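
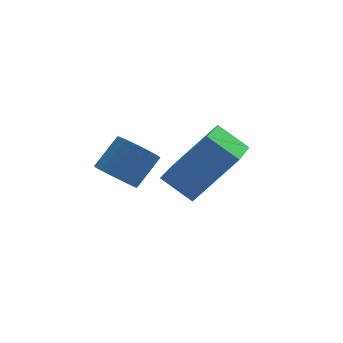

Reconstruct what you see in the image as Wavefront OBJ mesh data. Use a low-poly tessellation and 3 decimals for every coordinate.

v 0.361 2.545 0.062
v 1.638 2.415 1.53
v 1.268 4.133 -0.586
v 2.545 4.003 0.881
v 1.055 1.877 -0.601
v 2.332 1.747 0.866
v 1.962 3.465 -1.25
v 3.239 3.335 0.218
v -0.823 2.778 0.212
v -0.315 2.664 -0.226
v 0.471 3.027 0.591
v -0.037 3.142 1.028
v -0.389 2.952 -0.283
v 0.397 3.315 0.534
v -0.549 3.205 -0.241
v 0.237 3.568 0.575
v -0.763 3.374 -0.111
v 0.022 3.737 0.706
v -0.989 3.425 0.084
v -0.204 3.788 0.901
v -1.182 3.348 0.304
v -0.397 3.711 1.121
v -1.304 3.158 0.506
v -0.518 3.521 1.322
v -1.331 2.893 0.649
v -0.545 3.256 1.466
v -1.257 2.605 0.706
v -0.471 2.968 1.523
v -1.097 2.352 0.665
v -0.311 2.715 1.481
v -0.882 2.183 0.534
v -0.097 2.546 1.351
v -0.656 2.132 0.339
v 0.129 2.495 1.156
v -0.463 2.209 0.119
v 0.322 2.572 0.936
v -0.342 2.399 -0.082
v 0.444 2.762 0.734
f 2 4 1
f 5 2 1
f 1 4 3
f 3 5 1
f 2 8 4
f 6 2 5
f 6 8 2
f 4 8 3
f 7 5 3
f 3 8 7
f 7 6 5
f 8 6 7
f 10 9 13
f 10 13 11
f 11 13 14
f 11 14 12
f 13 9 15
f 13 15 14
f 14 15 16
f 14 16 12
f 15 9 17
f 15 17 16
f 16 17 18
f 16 18 12
f 17 9 19
f 17 19 18
f 18 19 20
f 18 20 12
f 19 9 21
f 19 21 20
f 20 21 22
f 20 22 12
f 21 9 23
f 21 23 22
f 22 23 24
f 22 24 12
f 23 9 25
f 23 25 24
f 24 25 26
f 24 26 12
f 25 9 27
f 25 27 26
f 26 27 28
f 26 28 12
f 27 9 29
f 27 29 28
f 28 29 30
f 28 30 12
f 29 9 31
f 29 31 30
f 30 31 32
f 30 32 12
f 31 9 33
f 31 33 32
f 32 33 34
f 32 34 12
f 33 9 35
f 33 35 34
f 34 35 36
f 34 36 12
f 35 9 37
f 35 37 36
f 36 37 38
f 36 38 12
f 37 9 10
f 37 10 38
f 38 10 11
f 38 11 12



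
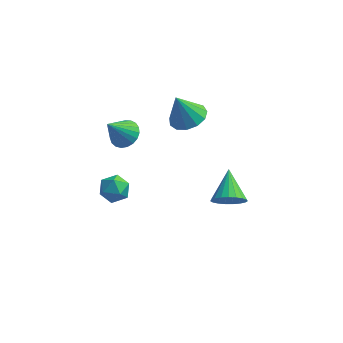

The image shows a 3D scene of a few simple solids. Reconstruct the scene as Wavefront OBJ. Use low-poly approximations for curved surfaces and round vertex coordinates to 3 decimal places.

v 2.916 -0.133 -4.072
v 3.585 0.203 -4.407
v 2.604 1.273 -3.288
v 3.345 0.278 -4.638
v 3.031 0.282 -4.77
v 2.697 0.214 -4.782
v 2.401 0.087 -4.671
v 2.194 -0.079 -4.457
v 2.112 -0.254 -4.176
v 2.169 -0.408 -3.877
v 2.355 -0.514 -3.612
v 2.638 -0.555 -3.427
v 2.969 -0.523 -3.353
v 3.292 -0.423 -3.403
v 3.549 -0.273 -3.57
v 3.697 -0.099 -3.823
v 3.709 0.069 -4.119
v 0.92 0.513 1.034
v 1.703 0.759 1.35
v 0.4 0.407 2.406
v 1.442 1.175 1.283
v 1.015 1.381 1.137
v 0.558 1.311 0.959
v 0.216 0.988 0.804
v 0.097 0.513 0.723
v 0.239 0.039 0.74
v 0.598 -0.286 0.851
v 1.058 -0.356 1.02
v 1.475 -0.151 1.194
v 1.715 0.265 1.317
v -1.596 -0.65 0.38
v -0.955 -0.965 0.528
v -2.184 -1.27 1.6
v -0.93 -0.7 0.675
v -1.021 -0.427 0.77
v -1.211 -0.192 0.798
v -1.468 -0.036 0.754
v -1.747 0.014 0.645
v -1.999 -0.051 0.49
v -2.183 -0.22 0.316
v -2.264 -0.463 0.153
v -2.23 -0.738 0.029
v -2.087 -0.998 -0.034
v -1.858 -1.197 -0.025
v -1.585 -1.302 0.053
v -1.313 -1.295 0.188
v -1.09 -1.175 0.356
v -1.592 -2.012 -1.165
v -1.214 -2.071 -1.806
v -1.926 -3.169 -1.254
v -1.548 -3.228 -1.895
v -1.18 -3.144 -1.251
v -0.973 -2.428 -1.196
v -2.167 -2.812 -1.864
v -1.96 -2.096 -1.809
v -1.569 -2.566 -2.238
v -0.959 -2.771 -1.86
v -2.181 -2.469 -1.2
v -1.571 -2.674 -0.822
f 2 1 4
f 2 4 3
f 4 1 5
f 4 5 3
f 5 1 6
f 5 6 3
f 6 1 7
f 6 7 3
f 7 1 8
f 7 8 3
f 8 1 9
f 8 9 3
f 9 1 10
f 9 10 3
f 10 1 11
f 10 11 3
f 11 1 12
f 11 12 3
f 12 1 13
f 12 13 3
f 13 1 14
f 13 14 3
f 14 1 15
f 14 15 3
f 15 1 16
f 15 16 3
f 16 1 17
f 16 17 3
f 17 1 2
f 17 2 3
f 19 18 21
f 19 21 20
f 21 18 22
f 21 22 20
f 22 18 23
f 22 23 20
f 23 18 24
f 23 24 20
f 24 18 25
f 24 25 20
f 25 18 26
f 25 26 20
f 26 18 27
f 26 27 20
f 27 18 28
f 27 28 20
f 28 18 29
f 28 29 20
f 29 18 30
f 29 30 20
f 30 18 19
f 30 19 20
f 32 31 34
f 32 34 33
f 34 31 35
f 34 35 33
f 35 31 36
f 35 36 33
f 36 31 37
f 36 37 33
f 37 31 38
f 37 38 33
f 38 31 39
f 38 39 33
f 39 31 40
f 39 40 33
f 40 31 41
f 40 41 33
f 41 31 42
f 41 42 33
f 42 31 43
f 42 43 33
f 43 31 44
f 43 44 33
f 44 31 45
f 44 45 33
f 45 31 46
f 45 46 33
f 46 31 47
f 46 47 33
f 47 31 32
f 47 32 33
f 48 59 53
f 48 53 49
f 48 49 55
f 48 55 58
f 48 58 59
f 49 53 57
f 53 59 52
f 59 58 50
f 58 55 54
f 55 49 56
f 51 57 52
f 51 52 50
f 51 50 54
f 51 54 56
f 51 56 57
f 52 57 53
f 50 52 59
f 54 50 58
f 56 54 55
f 57 56 49



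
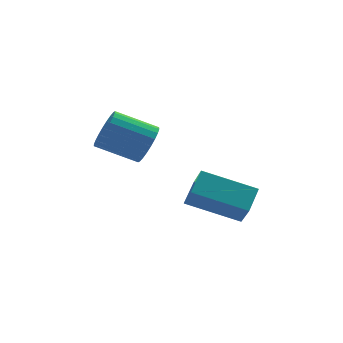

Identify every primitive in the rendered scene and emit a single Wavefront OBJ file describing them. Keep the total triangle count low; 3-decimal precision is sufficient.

v -2.203 0.852 2.073
v -1.826 1.044 2.668
v -3.06 1.5 3.302
v -3.437 1.308 2.707
v -1.816 1.284 2.516
v -3.049 1.74 3.15
v -1.864 1.459 2.296
v -3.098 1.915 2.93
v -1.964 1.541 2.042
v -3.198 1.997 2.676
v -2.101 1.518 1.793
v -3.334 1.974 2.427
v -2.253 1.394 1.587
v -3.486 1.85 2.221
v -2.397 1.188 1.454
v -3.631 1.643 2.088
v -2.512 0.93 1.416
v -3.746 1.386 2.05
v -2.58 0.66 1.478
v -3.814 1.116 2.112
v -2.591 0.42 1.63
v -3.824 0.876 2.264
v -2.542 0.245 1.85
v -3.776 0.701 2.484
v -2.442 0.163 2.104
v -3.676 0.619 2.738
v -2.306 0.186 2.353
v -3.539 0.642 2.987
v -2.154 0.31 2.559
v -3.387 0.766 3.193
v -2.009 0.517 2.692
v -3.243 0.972 3.326
v -1.894 0.774 2.73
v -3.128 1.23 3.364
v -0.946 1.403 -0.916
v -0.905 0.782 -0.12
v -0.413 2.102 -0.398
v -0.372 1.481 0.398
v 0.672 0.659 -1.578
v 0.713 0.038 -0.782
v 1.205 1.358 -1.06
v 1.246 0.737 -0.264
f 2 1 5
f 2 5 3
f 3 5 6
f 3 6 4
f 5 1 7
f 5 7 6
f 6 7 8
f 6 8 4
f 7 1 9
f 7 9 8
f 8 9 10
f 8 10 4
f 9 1 11
f 9 11 10
f 10 11 12
f 10 12 4
f 11 1 13
f 11 13 12
f 12 13 14
f 12 14 4
f 13 1 15
f 13 15 14
f 14 15 16
f 14 16 4
f 15 1 17
f 15 17 16
f 16 17 18
f 16 18 4
f 17 1 19
f 17 19 18
f 18 19 20
f 18 20 4
f 19 1 21
f 19 21 20
f 20 21 22
f 20 22 4
f 21 1 23
f 21 23 22
f 22 23 24
f 22 24 4
f 23 1 25
f 23 25 24
f 24 25 26
f 24 26 4
f 25 1 27
f 25 27 26
f 26 27 28
f 26 28 4
f 27 1 29
f 27 29 28
f 28 29 30
f 28 30 4
f 29 1 31
f 29 31 30
f 30 31 32
f 30 32 4
f 31 1 33
f 31 33 32
f 32 33 34
f 32 34 4
f 33 1 2
f 33 2 34
f 34 2 3
f 34 3 4
f 36 38 35
f 39 36 35
f 35 38 37
f 37 39 35
f 36 42 38
f 40 36 39
f 40 42 36
f 38 42 37
f 41 39 37
f 37 42 41
f 41 40 39
f 42 40 41



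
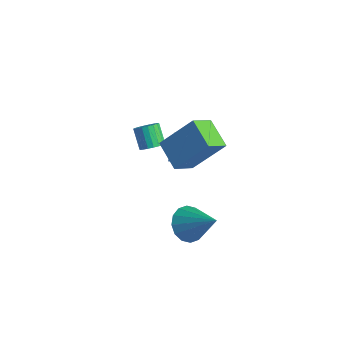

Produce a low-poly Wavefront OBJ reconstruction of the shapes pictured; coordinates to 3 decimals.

v -0.573 1.242 -0.213
v -0.143 1.185 0.201
v -1.427 1.658 0.733
v -0.114 1.455 0.108
v -0.19 1.676 -0.058
v -0.354 1.798 -0.26
v -0.568 1.793 -0.451
v -0.784 1.661 -0.587
v -0.951 1.433 -0.638
v -1.032 1.162 -0.591
v -1.008 0.908 -0.458
v -0.884 0.732 -0.269
v -0.689 0.672 -0.066
v -0.468 0.742 0.102
v -0.27 0.928 0.199
v 0.621 0.683 0.46
v 0.585 -0.364 1.195
v -0.69 1.095 0.984
v -0.725 0.047 1.719
v 1.565 1.733 2.001
v 1.53 0.685 2.736
v 0.255 2.144 2.525
v 0.219 1.097 3.26
v 0.829 0.256 -3.247
v 1.4 -0.206 -3.801
v 2.291 0.464 -1.913
v 1.449 0.25 -3.926
v 1.332 0.709 -3.87
v 1.081 1.046 -3.646
v 0.762 1.171 -3.316
v 0.461 1.051 -2.967
v 0.258 0.719 -2.693
v 0.208 0.262 -2.567
v 0.325 -0.196 -2.624
v 0.577 -0.533 -2.847
v 0.896 -0.659 -3.178
v 1.197 -0.539 -3.527
v -1.999 0.875 -0.167
v -1.661 0.632 0.237
v -2.362 0.943 1.011
v -2.701 1.185 0.607
v -1.57 0.873 0.222
v -2.271 1.184 0.997
v -1.564 1.115 0.131
v -2.265 1.425 0.906
v -1.644 1.309 -0.019
v -2.345 1.619 0.755
v -1.794 1.416 -0.199
v -2.496 1.727 0.576
v -1.986 1.417 -0.372
v -2.687 1.728 0.402
v -2.179 1.31 -0.505
v -2.881 1.621 0.269
v -2.338 1.117 -0.571
v -3.039 1.428 0.203
v -2.429 0.876 -0.557
v -3.13 1.187 0.218
v -2.435 0.635 -0.466
v -3.136 0.945 0.309
v -2.355 0.441 -0.315
v -3.056 0.751 0.459
v -2.204 0.333 -0.136
v -2.906 0.644 0.639
v -2.013 0.332 0.038
v -2.714 0.643 0.812
v -1.819 0.439 0.171
v -2.521 0.75 0.945
f 2 1 4
f 2 4 3
f 4 1 5
f 4 5 3
f 5 1 6
f 5 6 3
f 6 1 7
f 6 7 3
f 7 1 8
f 7 8 3
f 8 1 9
f 8 9 3
f 9 1 10
f 9 10 3
f 10 1 11
f 10 11 3
f 11 1 12
f 11 12 3
f 12 1 13
f 12 13 3
f 13 1 14
f 13 14 3
f 14 1 15
f 14 15 3
f 15 1 2
f 15 2 3
f 17 19 16
f 20 17 16
f 16 19 18
f 18 20 16
f 17 23 19
f 21 17 20
f 21 23 17
f 19 23 18
f 22 20 18
f 18 23 22
f 22 21 20
f 23 21 22
f 25 24 27
f 25 27 26
f 27 24 28
f 27 28 26
f 28 24 29
f 28 29 26
f 29 24 30
f 29 30 26
f 30 24 31
f 30 31 26
f 31 24 32
f 31 32 26
f 32 24 33
f 32 33 26
f 33 24 34
f 33 34 26
f 34 24 35
f 34 35 26
f 35 24 36
f 35 36 26
f 36 24 37
f 36 37 26
f 37 24 25
f 37 25 26
f 39 38 42
f 39 42 40
f 40 42 43
f 40 43 41
f 42 38 44
f 42 44 43
f 43 44 45
f 43 45 41
f 44 38 46
f 44 46 45
f 45 46 47
f 45 47 41
f 46 38 48
f 46 48 47
f 47 48 49
f 47 49 41
f 48 38 50
f 48 50 49
f 49 50 51
f 49 51 41
f 50 38 52
f 50 52 51
f 51 52 53
f 51 53 41
f 52 38 54
f 52 54 53
f 53 54 55
f 53 55 41
f 54 38 56
f 54 56 55
f 55 56 57
f 55 57 41
f 56 38 58
f 56 58 57
f 57 58 59
f 57 59 41
f 58 38 60
f 58 60 59
f 59 60 61
f 59 61 41
f 60 38 62
f 60 62 61
f 61 62 63
f 61 63 41
f 62 38 64
f 62 64 63
f 63 64 65
f 63 65 41
f 64 38 66
f 64 66 65
f 65 66 67
f 65 67 41
f 66 38 39
f 66 39 67
f 67 39 40
f 67 40 41



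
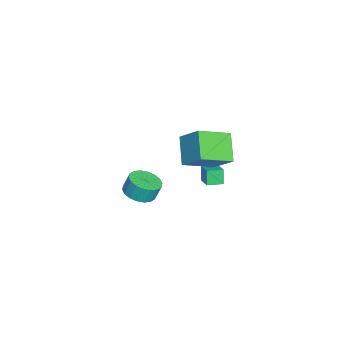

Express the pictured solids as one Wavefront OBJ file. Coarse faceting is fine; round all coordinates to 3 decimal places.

v -2.059 -0.602 -4.382
v -1.466 -1.311 -4.089
v -1.527 -0.947 -3.085
v -2.121 -0.238 -3.378
v -1.193 -0.992 -4.188
v -1.254 -0.628 -3.184
v -1.091 -0.595 -4.325
v -1.152 -0.232 -3.321
v -1.181 -0.2 -4.474
v -1.243 0.164 -3.47
v -1.445 0.115 -4.604
v -1.507 0.479 -3.6
v -1.831 0.289 -4.691
v -1.892 0.653 -3.686
v -2.262 0.286 -4.716
v -2.323 0.65 -3.712
v -2.653 0.107 -4.675
v -2.714 0.471 -3.671
v -2.926 -0.212 -4.576
v -2.987 0.152 -3.572
v -3.028 -0.608 -4.439
v -3.089 -0.245 -3.435
v -2.937 -1.004 -4.29
v -2.999 -0.64 -3.286
v -2.673 -1.319 -4.16
v -2.735 -0.955 -3.156
v -2.288 -1.493 -4.074
v -2.349 -1.129 -3.069
v -1.857 -1.49 -4.048
v -1.918 -1.126 -3.044
v 0.345 3.051 -1.055
v 0.005 3.007 -0.18
v 0.013 3.883 -1.142
v -0.327 3.839 -0.267
v 1.227 3.441 -0.693
v 0.887 3.397 0.182
v 0.895 4.273 -0.78
v 0.555 4.229 0.095
v 0.141 3.57 2.148
v 0.855 4.594 3.256
v 1.489 3.849 1.02
v 2.204 4.874 2.129
v 1.136 2.006 2.951
v 1.851 3.031 4.06
v 2.485 2.286 1.824
v 3.199 3.31 2.932
f 2 1 5
f 2 5 3
f 3 5 6
f 3 6 4
f 5 1 7
f 5 7 6
f 6 7 8
f 6 8 4
f 7 1 9
f 7 9 8
f 8 9 10
f 8 10 4
f 9 1 11
f 9 11 10
f 10 11 12
f 10 12 4
f 11 1 13
f 11 13 12
f 12 13 14
f 12 14 4
f 13 1 15
f 13 15 14
f 14 15 16
f 14 16 4
f 15 1 17
f 15 17 16
f 16 17 18
f 16 18 4
f 17 1 19
f 17 19 18
f 18 19 20
f 18 20 4
f 19 1 21
f 19 21 20
f 20 21 22
f 20 22 4
f 21 1 23
f 21 23 22
f 22 23 24
f 22 24 4
f 23 1 25
f 23 25 24
f 24 25 26
f 24 26 4
f 25 1 27
f 25 27 26
f 26 27 28
f 26 28 4
f 27 1 29
f 27 29 28
f 28 29 30
f 28 30 4
f 29 1 2
f 29 2 30
f 30 2 3
f 30 3 4
f 32 34 31
f 35 32 31
f 31 34 33
f 33 35 31
f 32 38 34
f 36 32 35
f 36 38 32
f 34 38 33
f 37 35 33
f 33 38 37
f 37 36 35
f 38 36 37
f 40 42 39
f 43 40 39
f 39 42 41
f 41 43 39
f 40 46 42
f 44 40 43
f 44 46 40
f 42 46 41
f 45 43 41
f 41 46 45
f 45 44 43
f 46 44 45



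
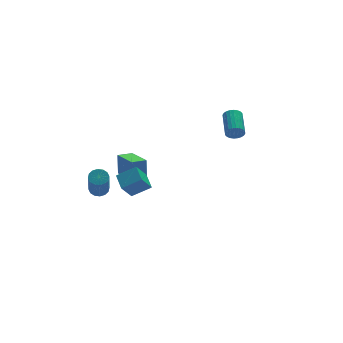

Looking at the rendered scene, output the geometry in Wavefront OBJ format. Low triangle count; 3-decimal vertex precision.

v -3.569 -3.255 0.281
v -4.192 -3.5 1.153
v -3.452 -2.372 0.612
v -4.075 -2.617 1.485
v -2.665 -3.583 0.835
v -3.288 -3.828 1.708
v -2.548 -2.7 1.167
v -3.171 -2.945 2.039
v 3.125 -0.853 1.563
v 3.287 -1.073 1.994
v 3.797 0.233 2.468
v 3.635 0.453 2.037
v 3.447 -1.093 1.877
v 3.957 0.213 2.351
v 3.558 -1.077 1.713
v 4.068 0.229 2.187
v 3.603 -1.026 1.526
v 4.114 0.279 1.999
v 3.575 -0.95 1.344
v 4.086 0.356 1.818
v 3.479 -0.858 1.196
v 3.989 0.448 1.67
v 3.328 -0.766 1.104
v 3.839 0.54 1.577
v 3.147 -0.687 1.081
v 3.658 0.619 1.555
v 2.963 -0.633 1.132
v 3.473 0.673 1.606
v 2.803 -0.613 1.249
v 3.313 0.693 1.723
v 2.692 -0.629 1.413
v 3.202 0.677 1.887
v 2.646 -0.679 1.601
v 3.157 0.626 2.074
v 2.674 -0.756 1.782
v 3.185 0.55 2.256
v 2.771 -0.848 1.93
v 3.281 0.458 2.404
v 2.921 -0.94 2.023
v 3.432 0.366 2.496
v 3.102 -1.019 2.045
v 3.613 0.287 2.519
v -2.286 -0.373 -0.723
v -2.178 -0.09 0.417
v -2.348 1.238 -1.118
v -2.24 1.522 0.023
v -1.48 -0.362 -0.803
v -1.372 -0.078 0.338
v -1.542 1.25 -1.197
v -1.434 1.533 -0.057
v -3.079 2.016 -2.518
v -2.578 1.845 -2.495
v -3.02 0.773 -0.878
v -3.521 0.944 -0.902
v -2.582 2.074 -2.344
v -3.024 1.002 -0.727
v -2.719 2.288 -2.24
v -3.161 1.215 -0.623
v -2.953 2.429 -2.21
v -3.394 1.356 -0.593
v -3.22 2.459 -2.263
v -3.662 1.386 -0.646
v -3.45 2.371 -2.385
v -3.891 1.298 -0.768
v -3.58 2.187 -2.542
v -4.022 1.115 -0.925
v -3.576 1.958 -2.693
v -4.018 0.886 -1.076
v -3.439 1.745 -2.797
v -3.881 0.672 -1.18
v -3.206 1.604 -2.827
v -3.647 0.531 -1.21
v -2.938 1.574 -2.774
v -3.38 0.501 -1.157
v -2.709 1.662 -2.652
v -3.15 0.589 -1.035
f 2 4 1
f 5 2 1
f 1 4 3
f 3 5 1
f 2 8 4
f 6 2 5
f 6 8 2
f 4 8 3
f 7 5 3
f 3 8 7
f 7 6 5
f 8 6 7
f 10 9 13
f 10 13 11
f 11 13 14
f 11 14 12
f 13 9 15
f 13 15 14
f 14 15 16
f 14 16 12
f 15 9 17
f 15 17 16
f 16 17 18
f 16 18 12
f 17 9 19
f 17 19 18
f 18 19 20
f 18 20 12
f 19 9 21
f 19 21 20
f 20 21 22
f 20 22 12
f 21 9 23
f 21 23 22
f 22 23 24
f 22 24 12
f 23 9 25
f 23 25 24
f 24 25 26
f 24 26 12
f 25 9 27
f 25 27 26
f 26 27 28
f 26 28 12
f 27 9 29
f 27 29 28
f 28 29 30
f 28 30 12
f 29 9 31
f 29 31 30
f 30 31 32
f 30 32 12
f 31 9 33
f 31 33 32
f 32 33 34
f 32 34 12
f 33 9 35
f 33 35 34
f 34 35 36
f 34 36 12
f 35 9 37
f 35 37 36
f 36 37 38
f 36 38 12
f 37 9 39
f 37 39 38
f 38 39 40
f 38 40 12
f 39 9 41
f 39 41 40
f 40 41 42
f 40 42 12
f 41 9 10
f 41 10 42
f 42 10 11
f 42 11 12
f 44 46 43
f 47 44 43
f 43 46 45
f 45 47 43
f 44 50 46
f 48 44 47
f 48 50 44
f 46 50 45
f 49 47 45
f 45 50 49
f 49 48 47
f 50 48 49
f 52 51 55
f 52 55 53
f 53 55 56
f 53 56 54
f 55 51 57
f 55 57 56
f 56 57 58
f 56 58 54
f 57 51 59
f 57 59 58
f 58 59 60
f 58 60 54
f 59 51 61
f 59 61 60
f 60 61 62
f 60 62 54
f 61 51 63
f 61 63 62
f 62 63 64
f 62 64 54
f 63 51 65
f 63 65 64
f 64 65 66
f 64 66 54
f 65 51 67
f 65 67 66
f 66 67 68
f 66 68 54
f 67 51 69
f 67 69 68
f 68 69 70
f 68 70 54
f 69 51 71
f 69 71 70
f 70 71 72
f 70 72 54
f 71 51 73
f 71 73 72
f 72 73 74
f 72 74 54
f 73 51 75
f 73 75 74
f 74 75 76
f 74 76 54
f 75 51 52
f 75 52 76
f 76 52 53
f 76 53 54



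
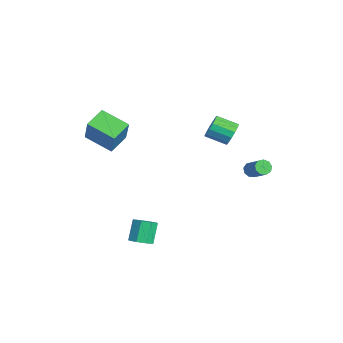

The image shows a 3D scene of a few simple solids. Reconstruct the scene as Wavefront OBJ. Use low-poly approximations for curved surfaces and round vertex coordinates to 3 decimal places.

v 3.337 3.607 0.381
v 3.646 3.696 -0.065
v 4.812 4.042 0.813
v 4.503 3.953 1.259
v 3.474 4.015 0.038
v 4.64 4.361 0.916
v 3.238 4.142 0.302
v 4.404 4.488 1.179
v 3.048 4.019 0.603
v 4.214 4.365 1.48
v 2.993 3.704 0.8
v 4.16 4.05 1.677
v 3.099 3.343 0.801
v 4.266 3.689 1.679
v 3.317 3.105 0.606
v 4.483 3.451 1.483
v 3.543 3.103 0.306
v 4.71 3.449 1.183
v 3.673 3.336 0.041
v 4.84 3.682 0.918
v -3.787 -3.925 1.353
v -2.618 -3.982 3.156
v -2.561 -2.564 0.601
v -1.392 -2.621 2.405
v -2.948 -4.999 0.775
v -1.779 -5.056 2.579
v -1.722 -3.638 0.024
v -0.553 -3.695 1.827
v 3.644 -3.11 -4.569
v 4.325 -2.918 -4.263
v 3.636 -2.478 -3.006
v 2.956 -2.67 -3.311
v 4.075 -2.472 -4.556
v 3.386 -2.032 -3.298
v 3.573 -2.399 -4.856
v 2.884 -1.959 -3.599
v 3.113 -2.743 -4.988
v 2.424 -2.303 -3.73
v 2.964 -3.302 -4.874
v 2.275 -2.862 -3.617
v 3.214 -3.748 -4.582
v 2.525 -3.308 -3.324
v 3.716 -3.821 -4.281
v 3.027 -3.381 -3.024
v 4.176 -3.477 -4.15
v 3.487 -3.037 -2.892
v -3.676 4.435 -0.776
v -3.207 3.931 -1.356
v -3.814 2.682 -0.764
v -4.284 3.185 -0.184
v -2.931 3.974 -0.983
v -3.538 2.725 -0.39
v -2.855 4.141 -0.555
v -3.462 2.892 0.038
v -2.999 4.386 -0.185
v -3.606 3.137 0.407
v -3.325 4.644 0.025
v -3.932 3.395 0.618
v -3.745 4.846 0.021
v -4.352 3.597 0.614
v -4.146 4.938 -0.196
v -4.753 3.689 0.396
v -4.422 4.895 -0.57
v -5.029 3.646 0.023
v -4.498 4.728 -0.998
v -5.105 3.479 -0.405
v -4.354 4.483 -1.367
v -4.961 3.234 -0.775
v -4.028 4.225 -1.578
v -4.635 2.976 -0.985
v -3.608 4.023 -1.574
v -4.215 2.774 -0.981
f 2 1 5
f 2 5 3
f 3 5 6
f 3 6 4
f 5 1 7
f 5 7 6
f 6 7 8
f 6 8 4
f 7 1 9
f 7 9 8
f 8 9 10
f 8 10 4
f 9 1 11
f 9 11 10
f 10 11 12
f 10 12 4
f 11 1 13
f 11 13 12
f 12 13 14
f 12 14 4
f 13 1 15
f 13 15 14
f 14 15 16
f 14 16 4
f 15 1 17
f 15 17 16
f 16 17 18
f 16 18 4
f 17 1 19
f 17 19 18
f 18 19 20
f 18 20 4
f 19 1 2
f 19 2 20
f 20 2 3
f 20 3 4
f 22 24 21
f 25 22 21
f 21 24 23
f 23 25 21
f 22 28 24
f 26 22 25
f 26 28 22
f 24 28 23
f 27 25 23
f 23 28 27
f 27 26 25
f 28 26 27
f 30 29 33
f 30 33 31
f 31 33 34
f 31 34 32
f 33 29 35
f 33 35 34
f 34 35 36
f 34 36 32
f 35 29 37
f 35 37 36
f 36 37 38
f 36 38 32
f 37 29 39
f 37 39 38
f 38 39 40
f 38 40 32
f 39 29 41
f 39 41 40
f 40 41 42
f 40 42 32
f 41 29 43
f 41 43 42
f 42 43 44
f 42 44 32
f 43 29 45
f 43 45 44
f 44 45 46
f 44 46 32
f 45 29 30
f 45 30 46
f 46 30 31
f 46 31 32
f 48 47 51
f 48 51 49
f 49 51 52
f 49 52 50
f 51 47 53
f 51 53 52
f 52 53 54
f 52 54 50
f 53 47 55
f 53 55 54
f 54 55 56
f 54 56 50
f 55 47 57
f 55 57 56
f 56 57 58
f 56 58 50
f 57 47 59
f 57 59 58
f 58 59 60
f 58 60 50
f 59 47 61
f 59 61 60
f 60 61 62
f 60 62 50
f 61 47 63
f 61 63 62
f 62 63 64
f 62 64 50
f 63 47 65
f 63 65 64
f 64 65 66
f 64 66 50
f 65 47 67
f 65 67 66
f 66 67 68
f 66 68 50
f 67 47 69
f 67 69 68
f 68 69 70
f 68 70 50
f 69 47 71
f 69 71 70
f 70 71 72
f 70 72 50
f 71 47 48
f 71 48 72
f 72 48 49
f 72 49 50



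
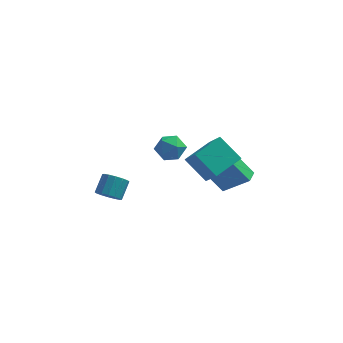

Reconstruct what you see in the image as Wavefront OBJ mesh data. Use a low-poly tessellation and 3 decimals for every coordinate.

v 2.04 2.892 -4.781
v 0.986 3.133 -3.494
v 2.22 3.774 -4.798
v 1.167 4.014 -3.511
v 3.553 2.606 -3.489
v 2.5 2.846 -2.202
v 3.734 3.487 -3.506
v 2.68 3.728 -2.219
v 1.607 -3.384 1.379
v 0.438 -2.721 2.469
v 2.775 -2.081 1.84
v 1.606 -1.418 2.929
v 2.234 -4.402 2.671
v 1.065 -3.739 3.76
v 3.402 -3.099 3.131
v 2.233 -2.436 4.221
v -1.309 3.1 -1.531
v -0.551 3.388 -1.003
v -1.209 1.672 -0.897
v -0.451 1.96 -0.369
v -1.333 2.31 -0.18
v -1.395 3.192 -0.572
v -0.365 1.868 -1.328
v -0.427 2.75 -1.72
v 0.032 2.626 -0.877
v -0.567 2.899 -0.168
v -1.193 2.161 -1.732
v -1.792 2.434 -1.023
v -3.567 -3.025 -0.638
v -3.279 -2.619 -1.199
v -2.985 -1.728 -0.403
v -3.273 -2.135 0.158
v -3.653 -2.513 -1.179
v -3.359 -1.623 -0.383
v -4.003 -2.545 -1.015
v -3.709 -1.654 -0.219
v -4.236 -2.705 -0.749
v -3.942 -1.815 0.047
v -4.29 -2.951 -0.454
v -3.996 -2.061 0.342
v -4.151 -3.217 -0.208
v -3.857 -2.327 0.588
v -3.855 -3.432 -0.077
v -3.561 -2.541 0.719
v -3.481 -3.537 -0.097
v -3.187 -2.647 0.699
v -3.131 -3.506 -0.261
v -2.837 -2.615 0.535
v -2.898 -3.345 -0.527
v -2.604 -2.455 0.269
v -2.844 -3.099 -0.822
v -2.55 -2.209 -0.026
v -2.983 -2.833 -1.068
v -2.689 -1.943 -0.272
f 2 4 1
f 5 2 1
f 1 4 3
f 3 5 1
f 2 8 4
f 6 2 5
f 6 8 2
f 4 8 3
f 7 5 3
f 3 8 7
f 7 6 5
f 8 6 7
f 10 12 9
f 13 10 9
f 9 12 11
f 11 13 9
f 10 16 12
f 14 10 13
f 14 16 10
f 12 16 11
f 15 13 11
f 11 16 15
f 15 14 13
f 16 14 15
f 17 28 22
f 17 22 18
f 17 18 24
f 17 24 27
f 17 27 28
f 18 22 26
f 22 28 21
f 28 27 19
f 27 24 23
f 24 18 25
f 20 26 21
f 20 21 19
f 20 19 23
f 20 23 25
f 20 25 26
f 21 26 22
f 19 21 28
f 23 19 27
f 25 23 24
f 26 25 18
f 30 29 33
f 30 33 31
f 31 33 34
f 31 34 32
f 33 29 35
f 33 35 34
f 34 35 36
f 34 36 32
f 35 29 37
f 35 37 36
f 36 37 38
f 36 38 32
f 37 29 39
f 37 39 38
f 38 39 40
f 38 40 32
f 39 29 41
f 39 41 40
f 40 41 42
f 40 42 32
f 41 29 43
f 41 43 42
f 42 43 44
f 42 44 32
f 43 29 45
f 43 45 44
f 44 45 46
f 44 46 32
f 45 29 47
f 45 47 46
f 46 47 48
f 46 48 32
f 47 29 49
f 47 49 48
f 48 49 50
f 48 50 32
f 49 29 51
f 49 51 50
f 50 51 52
f 50 52 32
f 51 29 53
f 51 53 52
f 52 53 54
f 52 54 32
f 53 29 30
f 53 30 54
f 54 30 31
f 54 31 32



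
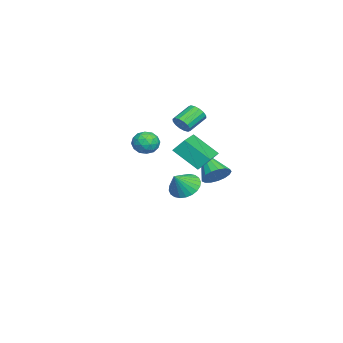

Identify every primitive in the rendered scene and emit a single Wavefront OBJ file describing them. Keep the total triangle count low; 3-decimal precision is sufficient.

v -0.453 -2.556 0.993
v -0.159 -2.845 0.358
v -1.501 -3.155 0.782
v -1.207 -3.444 0.147
v -0.943 -3.665 0.821
v -0.296 -3.295 0.952
v -1.364 -2.705 0.188
v -0.717 -2.335 0.319
v -0.723 -2.937 -0.139
v -0.462 -3.531 0.252
v -1.198 -2.469 0.888
v -0.937 -3.063 1.279
v -0.214 -2.648 0.694
v -1.446 -3.352 0.446
v -1.291 -3.482 0.842
v -1.118 -3.652 0.469
v -0.294 -2.913 1.043
v -0.122 -3.083 0.67
v -0.582 -3.565 0.942
v -1.538 -2.917 0.47
v -1.366 -3.087 0.097
v -0.542 -2.348 0.671
v -0.369 -2.518 0.298
v -1.078 -2.435 0.198
v -0.373 -2.872 0.029
v -0.988 -3.224 -0.096
v -1.081 -2.789 -0.071
v -0.7 -2.572 0.006
v -0.22 -3.221 0.259
v -0.835 -3.573 0.134
v -0.68 -3.703 0.53
v -0.3 -3.486 0.607
v -0.551 -3.275 -0.034
v -0.825 -2.427 1.006
v -1.44 -2.779 0.881
v -1.36 -2.514 0.533
v -0.98 -2.297 0.61
v -0.672 -2.776 1.236
v -1.287 -3.128 1.111
v -0.96 -3.428 1.134
v -0.579 -3.211 1.211
v -1.109 -2.725 1.174
v -1.057 -1.249 1.818
v -0.77 -1.336 2.314
v -1.616 -0.679 2.919
v -1.903 -0.591 2.422
v -0.655 -1.083 2.201
v -1.5 -0.426 2.806
v -0.647 -0.875 1.985
v -1.492 -0.217 2.59
v -0.749 -0.766 1.724
v -1.594 -0.109 2.329
v -0.934 -0.787 1.489
v -1.779 -0.13 2.094
v -1.152 -0.932 1.341
v -1.997 -0.274 1.946
v -1.344 -1.161 1.321
v -2.19 -0.504 1.926
v -1.46 -1.414 1.434
v -2.305 -0.757 2.039
v -1.468 -1.623 1.65
v -2.313 -0.965 2.255
v -1.366 -1.731 1.911
v -2.211 -1.074 2.516
v -1.181 -1.71 2.146
v -2.026 -1.053 2.751
v -0.963 -1.566 2.294
v -1.808 -0.908 2.899
v -0.305 0.627 -1.227
v 0.299 0.166 -0.976
v -1.535 -0.347 -0.053
v 0.301 0.46 -0.731
v 0.163 0.792 -0.6
v -0.081 1.087 -0.612
v -0.377 1.276 -0.765
v -0.656 1.316 -1.024
v -0.855 1.198 -1.33
v -0.927 0.95 -1.612
v -0.857 0.627 -1.806
v -0.66 0.305 -1.867
v -0.382 0.056 -1.782
v -0.086 -0.063 -1.57
v 0.16 -0.023 -1.279
v -2.552 -1.334 -3.015
v -2.024 -0.609 -3.088
v -1.828 -1.766 -2.065
v -2.263 -0.497 -2.855
v -2.545 -0.513 -2.647
v -2.829 -0.654 -2.495
v -3.07 -0.898 -2.422
v -3.233 -1.209 -2.439
v -3.291 -1.539 -2.544
v -3.238 -1.838 -2.721
v -3.08 -2.06 -2.942
v -2.841 -2.172 -3.175
v -2.559 -2.156 -3.383
v -2.275 -2.015 -3.535
v -2.034 -1.771 -3.608
v -1.872 -1.46 -3.591
v -1.813 -1.13 -3.486
v -1.866 -0.831 -3.309
v 2.871 -0.561 2.046
v 2.816 -0.001 2.697
v 3.129 0.677 1.002
v 3.074 1.237 1.652
v 4.586 -0.697 2.308
v 4.531 -0.137 2.958
v 4.844 0.541 1.263
v 4.789 1.101 1.914
f 1 38 17
f 38 12 41
f 17 41 6
f 38 41 17
f 1 17 13
f 17 6 18
f 13 18 2
f 17 18 13
f 1 13 22
f 13 2 23
f 22 23 8
f 13 23 22
f 1 22 34
f 22 8 37
f 34 37 11
f 22 37 34
f 1 34 38
f 34 11 42
f 38 42 12
f 34 42 38
f 2 18 29
f 18 6 32
f 29 32 10
f 18 32 29
f 6 41 19
f 41 12 40
f 19 40 5
f 41 40 19
f 12 42 39
f 42 11 35
f 39 35 3
f 42 35 39
f 11 37 36
f 37 8 24
f 36 24 7
f 37 24 36
f 8 23 28
f 23 2 25
f 28 25 9
f 23 25 28
f 4 30 16
f 30 10 31
f 16 31 5
f 30 31 16
f 4 16 14
f 16 5 15
f 14 15 3
f 16 15 14
f 4 14 21
f 14 3 20
f 21 20 7
f 14 20 21
f 4 21 26
f 21 7 27
f 26 27 9
f 21 27 26
f 4 26 30
f 26 9 33
f 30 33 10
f 26 33 30
f 5 31 19
f 31 10 32
f 19 32 6
f 31 32 19
f 3 15 39
f 15 5 40
f 39 40 12
f 15 40 39
f 7 20 36
f 20 3 35
f 36 35 11
f 20 35 36
f 9 27 28
f 27 7 24
f 28 24 8
f 27 24 28
f 10 33 29
f 33 9 25
f 29 25 2
f 33 25 29
f 44 43 47
f 44 47 45
f 45 47 48
f 45 48 46
f 47 43 49
f 47 49 48
f 48 49 50
f 48 50 46
f 49 43 51
f 49 51 50
f 50 51 52
f 50 52 46
f 51 43 53
f 51 53 52
f 52 53 54
f 52 54 46
f 53 43 55
f 53 55 54
f 54 55 56
f 54 56 46
f 55 43 57
f 55 57 56
f 56 57 58
f 56 58 46
f 57 43 59
f 57 59 58
f 58 59 60
f 58 60 46
f 59 43 61
f 59 61 60
f 60 61 62
f 60 62 46
f 61 43 63
f 61 63 62
f 62 63 64
f 62 64 46
f 63 43 65
f 63 65 64
f 64 65 66
f 64 66 46
f 65 43 67
f 65 67 66
f 66 67 68
f 66 68 46
f 67 43 44
f 67 44 68
f 68 44 45
f 68 45 46
f 70 69 72
f 70 72 71
f 72 69 73
f 72 73 71
f 73 69 74
f 73 74 71
f 74 69 75
f 74 75 71
f 75 69 76
f 75 76 71
f 76 69 77
f 76 77 71
f 77 69 78
f 77 78 71
f 78 69 79
f 78 79 71
f 79 69 80
f 79 80 71
f 80 69 81
f 80 81 71
f 81 69 82
f 81 82 71
f 82 69 83
f 82 83 71
f 83 69 70
f 83 70 71
f 85 84 87
f 85 87 86
f 87 84 88
f 87 88 86
f 88 84 89
f 88 89 86
f 89 84 90
f 89 90 86
f 90 84 91
f 90 91 86
f 91 84 92
f 91 92 86
f 92 84 93
f 92 93 86
f 93 84 94
f 93 94 86
f 94 84 95
f 94 95 86
f 95 84 96
f 95 96 86
f 96 84 97
f 96 97 86
f 97 84 98
f 97 98 86
f 98 84 99
f 98 99 86
f 99 84 100
f 99 100 86
f 100 84 101
f 100 101 86
f 101 84 85
f 101 85 86
f 103 105 102
f 106 103 102
f 102 105 104
f 104 106 102
f 103 109 105
f 107 103 106
f 107 109 103
f 105 109 104
f 108 106 104
f 104 109 108
f 108 107 106
f 109 107 108



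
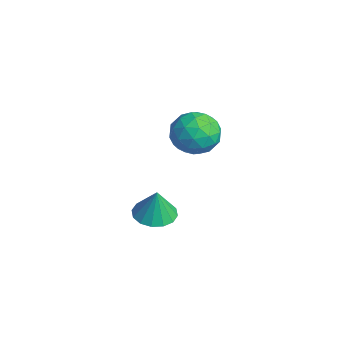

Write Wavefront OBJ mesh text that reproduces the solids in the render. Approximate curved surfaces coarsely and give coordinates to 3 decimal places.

v 2.381 -0.749 0.293
v 2.956 -0.536 -0.187
v 2.964 -1.844 0.507
v 3.539 -1.631 0.027
v 3.449 -1.27 0.71
v 3.089 -0.593 0.578
v 2.831 -1.787 -0.258
v 2.471 -1.11 -0.39
v 3.234 -1.178 -0.527
v 3.615 -0.858 0.071
v 2.305 -1.522 0.249
v 2.686 -1.202 0.847
v 2.617 -0.546 0.035
v 3.303 -1.834 0.285
v 3.25 -1.621 0.687
v 3.588 -1.496 0.405
v 2.695 -0.58 0.484
v 3.033 -0.455 0.202
v 3.323 -0.886 0.729
v 2.887 -1.925 0.118
v 3.225 -1.8 -0.164
v 2.332 -0.884 -0.085
v 2.67 -0.759 -0.367
v 2.597 -1.494 -0.409
v 3.118 -0.799 -0.448
v 3.461 -1.443 -0.322
v 3.045 -1.534 -0.49
v 2.833 -1.136 -0.567
v 3.343 -0.611 -0.096
v 3.685 -1.255 0.029
v 3.633 -1.042 0.43
v 3.421 -0.644 0.353
v 3.506 -0.988 -0.297
v 2.235 -1.125 0.291
v 2.577 -1.769 0.416
v 2.499 -1.736 -0.033
v 2.287 -1.338 -0.11
v 2.459 -0.937 0.642
v 2.802 -1.581 0.768
v 3.087 -1.244 0.887
v 2.875 -0.846 0.81
v 2.414 -1.392 0.617
v 1.995 -2.046 -3.723
v 2.655 -2.025 -3.833
v 2.165 -2.034 -2.697
v 2.556 -1.693 -3.82
v 2.306 -1.456 -3.781
v 1.973 -1.376 -3.727
v 1.646 -1.476 -3.671
v 1.412 -1.729 -3.63
v 1.334 -2.066 -3.613
v 1.433 -2.398 -3.626
v 1.683 -2.636 -3.664
v 2.016 -2.715 -3.719
v 2.344 -2.615 -3.775
v 2.578 -2.363 -3.816
f 1 38 17
f 38 12 41
f 17 41 6
f 38 41 17
f 1 17 13
f 17 6 18
f 13 18 2
f 17 18 13
f 1 13 22
f 13 2 23
f 22 23 8
f 13 23 22
f 1 22 34
f 22 8 37
f 34 37 11
f 22 37 34
f 1 34 38
f 34 11 42
f 38 42 12
f 34 42 38
f 2 18 29
f 18 6 32
f 29 32 10
f 18 32 29
f 6 41 19
f 41 12 40
f 19 40 5
f 41 40 19
f 12 42 39
f 42 11 35
f 39 35 3
f 42 35 39
f 11 37 36
f 37 8 24
f 36 24 7
f 37 24 36
f 8 23 28
f 23 2 25
f 28 25 9
f 23 25 28
f 4 30 16
f 30 10 31
f 16 31 5
f 30 31 16
f 4 16 14
f 16 5 15
f 14 15 3
f 16 15 14
f 4 14 21
f 14 3 20
f 21 20 7
f 14 20 21
f 4 21 26
f 21 7 27
f 26 27 9
f 21 27 26
f 4 26 30
f 26 9 33
f 30 33 10
f 26 33 30
f 5 31 19
f 31 10 32
f 19 32 6
f 31 32 19
f 3 15 39
f 15 5 40
f 39 40 12
f 15 40 39
f 7 20 36
f 20 3 35
f 36 35 11
f 20 35 36
f 9 27 28
f 27 7 24
f 28 24 8
f 27 24 28
f 10 33 29
f 33 9 25
f 29 25 2
f 33 25 29
f 44 43 46
f 44 46 45
f 46 43 47
f 46 47 45
f 47 43 48
f 47 48 45
f 48 43 49
f 48 49 45
f 49 43 50
f 49 50 45
f 50 43 51
f 50 51 45
f 51 43 52
f 51 52 45
f 52 43 53
f 52 53 45
f 53 43 54
f 53 54 45
f 54 43 55
f 54 55 45
f 55 43 56
f 55 56 45
f 56 43 44
f 56 44 45



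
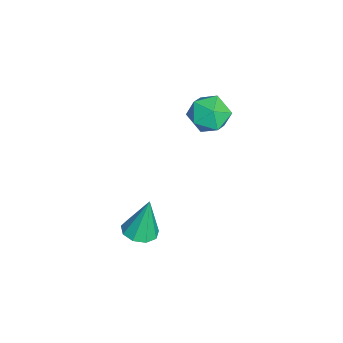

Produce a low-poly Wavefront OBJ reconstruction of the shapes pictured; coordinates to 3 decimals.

v -1.332 0.636 1.721
v -0.809 1.172 1.178
v -1.131 -0.512 0.782
v -0.608 0.024 0.239
v -0.298 -0.231 1.072
v -0.423 0.479 1.653
v -1.517 0.181 0.307
v -1.642 0.891 0.888
v -0.924 0.891 0.304
v -0.17 0.636 0.777
v -1.77 0.024 1.183
v -1.016 -0.231 1.656
v 0.959 -2.228 -4.314
v 1.64 -2.476 -4.222
v 0.861 -1.852 -2.566
v 1.648 -1.988 -4.327
v 1.334 -1.612 -4.425
v 0.845 -1.525 -4.472
v 0.409 -1.767 -4.444
v 0.23 -2.225 -4.355
v 0.393 -2.684 -4.247
v 0.82 -2.931 -4.17
v 1.313 -2.848 -4.16
f 1 12 6
f 1 6 2
f 1 2 8
f 1 8 11
f 1 11 12
f 2 6 10
f 6 12 5
f 12 11 3
f 11 8 7
f 8 2 9
f 4 10 5
f 4 5 3
f 4 3 7
f 4 7 9
f 4 9 10
f 5 10 6
f 3 5 12
f 7 3 11
f 9 7 8
f 10 9 2
f 14 13 16
f 14 16 15
f 16 13 17
f 16 17 15
f 17 13 18
f 17 18 15
f 18 13 19
f 18 19 15
f 19 13 20
f 19 20 15
f 20 13 21
f 20 21 15
f 21 13 22
f 21 22 15
f 22 13 23
f 22 23 15
f 23 13 14
f 23 14 15



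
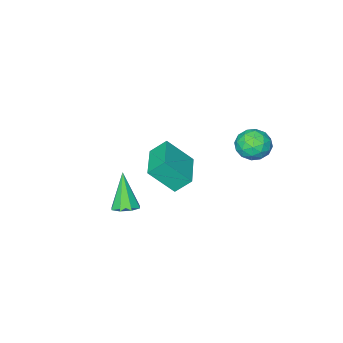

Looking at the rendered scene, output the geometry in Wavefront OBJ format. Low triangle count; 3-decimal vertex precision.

v -1.718 -0.723 -2.834
v -0.737 -1.56 -1.507
v -2.343 -0.195 -2.039
v -1.362 -1.033 -0.712
v -0.398 0.833 -2.828
v 0.583 -0.005 -1.501
v -1.023 1.36 -2.033
v -0.042 0.523 -0.706
v -3.839 3.831 0.671
v -2.934 4.053 0.836
v -3.466 2.347 0.624
v -2.561 2.569 0.789
v -3.208 2.687 1.469
v -3.439 3.604 1.498
v -2.961 2.796 -0.038
v -3.192 3.713 -0.009
v -2.391 3.414 0.398
v -2.544 3.346 1.329
v -3.856 3.054 0.131
v -4.009 2.986 1.062
v -3.419 4.072 0.757
v -2.981 2.328 0.703
v -3.361 2.397 1.102
v -2.829 2.527 1.199
v -3.716 3.808 1.147
v -3.184 3.939 1.244
v -3.345 3.136 1.616
v -3.216 2.461 0.216
v -2.684 2.592 0.313
v -3.571 3.873 0.261
v -3.039 4.003 0.358
v -3.055 3.264 -0.156
v -2.568 3.827 0.597
v -2.349 2.955 0.569
v -2.584 3.088 0.083
v -2.72 3.628 0.1
v -2.658 3.787 1.144
v -2.439 2.915 1.117
v -2.82 2.984 1.517
v -2.955 3.523 1.533
v -2.339 3.412 0.887
v -3.961 3.485 0.343
v -3.742 2.613 0.316
v -3.445 2.877 -0.073
v -3.58 3.416 -0.057
v -4.051 3.445 0.891
v -3.832 2.573 0.863
v -3.68 2.772 1.36
v -3.816 3.312 1.377
v -4.061 2.988 0.573
v 3.099 1.664 -1.672
v 3.773 1.494 -1.589
v 2.681 0.896 0.172
v 3.663 1.986 -1.409
v 3.222 2.29 -1.383
v 2.709 2.227 -1.526
v 2.425 1.834 -1.754
v 2.536 1.341 -1.934
v 2.977 1.038 -1.96
v 3.489 1.101 -1.817
f 2 4 1
f 5 2 1
f 1 4 3
f 3 5 1
f 2 8 4
f 6 2 5
f 6 8 2
f 4 8 3
f 7 5 3
f 3 8 7
f 7 6 5
f 8 6 7
f 9 46 25
f 46 20 49
f 25 49 14
f 46 49 25
f 9 25 21
f 25 14 26
f 21 26 10
f 25 26 21
f 9 21 30
f 21 10 31
f 30 31 16
f 21 31 30
f 9 30 42
f 30 16 45
f 42 45 19
f 30 45 42
f 9 42 46
f 42 19 50
f 46 50 20
f 42 50 46
f 10 26 37
f 26 14 40
f 37 40 18
f 26 40 37
f 14 49 27
f 49 20 48
f 27 48 13
f 49 48 27
f 20 50 47
f 50 19 43
f 47 43 11
f 50 43 47
f 19 45 44
f 45 16 32
f 44 32 15
f 45 32 44
f 16 31 36
f 31 10 33
f 36 33 17
f 31 33 36
f 12 38 24
f 38 18 39
f 24 39 13
f 38 39 24
f 12 24 22
f 24 13 23
f 22 23 11
f 24 23 22
f 12 22 29
f 22 11 28
f 29 28 15
f 22 28 29
f 12 29 34
f 29 15 35
f 34 35 17
f 29 35 34
f 12 34 38
f 34 17 41
f 38 41 18
f 34 41 38
f 13 39 27
f 39 18 40
f 27 40 14
f 39 40 27
f 11 23 47
f 23 13 48
f 47 48 20
f 23 48 47
f 15 28 44
f 28 11 43
f 44 43 19
f 28 43 44
f 17 35 36
f 35 15 32
f 36 32 16
f 35 32 36
f 18 41 37
f 41 17 33
f 37 33 10
f 41 33 37
f 52 51 54
f 52 54 53
f 54 51 55
f 54 55 53
f 55 51 56
f 55 56 53
f 56 51 57
f 56 57 53
f 57 51 58
f 57 58 53
f 58 51 59
f 58 59 53
f 59 51 60
f 59 60 53
f 60 51 52
f 60 52 53



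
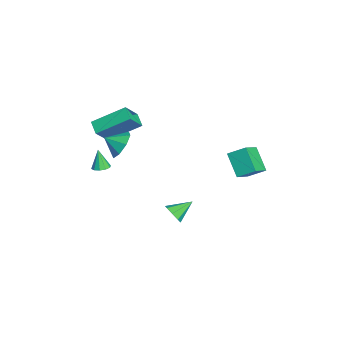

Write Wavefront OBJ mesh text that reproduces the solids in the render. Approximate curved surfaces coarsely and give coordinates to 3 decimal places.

v -3.743 -4.071 1.449
v -3.729 -2.188 2.567
v -4.484 -3.396 0.32
v -4.47 -1.513 1.438
v -2.95 -3.847 1.062
v -2.936 -1.964 2.18
v -3.691 -3.172 -0.067
v -3.677 -1.289 1.051
v 1.95 3.897 0.877
v 0.87 3.484 1.923
v 2.165 4.826 1.465
v 1.084 4.413 2.511
v 2.896 3.227 1.589
v 1.815 2.814 2.635
v 3.11 4.156 2.177
v 2.03 3.743 3.223
v -3.762 -3.592 -2.379
v -3.236 -3.675 -2.243
v -4.098 -3.728 -1.161
v -3.298 -3.341 -2.223
v -3.538 -3.103 -2.262
v -3.863 -3.052 -2.346
v -4.15 -3.207 -2.442
v -4.289 -3.508 -2.514
v -4.227 -3.842 -2.535
v -3.987 -4.08 -2.495
v -3.662 -4.131 -2.412
v -3.375 -3.977 -2.315
v -1.137 -2.548 1.411
v -0.399 -2.296 1.971
v -1.243 -3.432 1.949
v -1.044 -2.059 2.231
v -1.743 -2.109 2.011
v -2.087 -2.416 1.439
v -1.874 -2.801 0.85
v -1.229 -3.038 0.59
v -0.53 -2.988 0.81
v -0.186 -2.681 1.382
v 0.651 0.079 -3.047
v 1.14 0.013 -2.594
v 0.209 1.161 -2.413
v 1.28 0.304 -2.992
v 1.051 0.463 -3.423
v 0.588 0.397 -3.633
v 0.162 0.144 -3.5
v 0.023 -0.146 -3.101
v 0.251 -0.305 -2.671
v 0.714 -0.239 -2.46
f 2 4 1
f 5 2 1
f 1 4 3
f 3 5 1
f 2 8 4
f 6 2 5
f 6 8 2
f 4 8 3
f 7 5 3
f 3 8 7
f 7 6 5
f 8 6 7
f 10 12 9
f 13 10 9
f 9 12 11
f 11 13 9
f 10 16 12
f 14 10 13
f 14 16 10
f 12 16 11
f 15 13 11
f 11 16 15
f 15 14 13
f 16 14 15
f 18 17 20
f 18 20 19
f 20 17 21
f 20 21 19
f 21 17 22
f 21 22 19
f 22 17 23
f 22 23 19
f 23 17 24
f 23 24 19
f 24 17 25
f 24 25 19
f 25 17 26
f 25 26 19
f 26 17 27
f 26 27 19
f 27 17 28
f 27 28 19
f 28 17 18
f 28 18 19
f 30 29 32
f 30 32 31
f 32 29 33
f 32 33 31
f 33 29 34
f 33 34 31
f 34 29 35
f 34 35 31
f 35 29 36
f 35 36 31
f 36 29 37
f 36 37 31
f 37 29 38
f 37 38 31
f 38 29 30
f 38 30 31
f 40 39 42
f 40 42 41
f 42 39 43
f 42 43 41
f 43 39 44
f 43 44 41
f 44 39 45
f 44 45 41
f 45 39 46
f 45 46 41
f 46 39 47
f 46 47 41
f 47 39 48
f 47 48 41
f 48 39 40
f 48 40 41



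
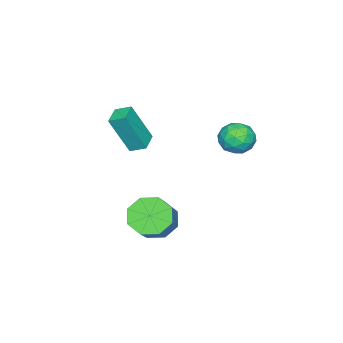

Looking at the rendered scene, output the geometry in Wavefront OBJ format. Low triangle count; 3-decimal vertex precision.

v 1.513 1.849 -4.051
v 2.211 1.119 -4.462
v 3.564 1.701 -3.2
v 2.867 2.431 -2.789
v 2.255 1.857 -4.85
v 3.608 2.439 -3.588
v 1.864 2.59 -4.769
v 3.218 3.172 -3.507
v 1.268 2.889 -4.268
v 2.622 3.471 -3.006
v 0.816 2.579 -3.64
v 2.169 3.161 -2.378
v 0.772 1.841 -3.252
v 2.125 2.423 -1.99
v 1.162 1.108 -3.333
v 2.516 1.69 -2.071
v 1.758 0.809 -3.834
v 3.112 1.391 -2.572
v -2.459 4.725 0.101
v -1.565 4.563 0.366
v -2.695 3.217 -0.026
v -1.801 3.055 0.239
v -2.425 3.397 0.863
v -2.279 4.329 0.941
v -1.981 3.451 -0.601
v -1.835 4.383 -0.523
v -1.27 3.776 -0.068
v -1.544 3.743 0.837
v -2.716 4.037 -0.497
v -2.99 4.004 0.408
v -1.992 4.776 0.244
v -2.268 3.004 0.096
v -2.635 3.205 0.462
v -2.11 3.11 0.618
v -2.411 4.639 0.582
v -1.886 4.544 0.738
v -2.391 3.859 1.031
v -2.374 3.236 -0.398
v -1.849 3.141 -0.242
v -2.15 4.67 -0.278
v -1.625 4.575 -0.122
v -1.869 3.921 -0.691
v -1.292 4.218 0.145
v -1.431 3.332 0.071
v -1.537 3.565 -0.423
v -1.451 4.112 -0.377
v -1.454 4.199 0.677
v -1.592 3.313 0.603
v -1.959 3.514 0.97
v -1.873 4.062 1.015
v -1.28 3.736 0.422
v -2.668 4.467 -0.263
v -2.806 3.581 -0.337
v -2.387 3.718 -0.675
v -2.301 4.266 -0.63
v -2.829 4.448 0.269
v -2.968 3.562 0.195
v -2.809 3.668 0.717
v -2.723 4.215 0.763
v -2.98 4.044 -0.082
v 0.78 0.315 0.407
v 1.33 -0.442 2.398
v 0.582 1.078 0.752
v 1.132 0.321 2.743
v 1.768 0.639 0.257
v 2.318 -0.118 2.248
v 1.57 1.402 0.602
v 2.12 0.645 2.593
f 2 1 5
f 2 5 3
f 3 5 6
f 3 6 4
f 5 1 7
f 5 7 6
f 6 7 8
f 6 8 4
f 7 1 9
f 7 9 8
f 8 9 10
f 8 10 4
f 9 1 11
f 9 11 10
f 10 11 12
f 10 12 4
f 11 1 13
f 11 13 12
f 12 13 14
f 12 14 4
f 13 1 15
f 13 15 14
f 14 15 16
f 14 16 4
f 15 1 17
f 15 17 16
f 16 17 18
f 16 18 4
f 17 1 2
f 17 2 18
f 18 2 3
f 18 3 4
f 19 56 35
f 56 30 59
f 35 59 24
f 56 59 35
f 19 35 31
f 35 24 36
f 31 36 20
f 35 36 31
f 19 31 40
f 31 20 41
f 40 41 26
f 31 41 40
f 19 40 52
f 40 26 55
f 52 55 29
f 40 55 52
f 19 52 56
f 52 29 60
f 56 60 30
f 52 60 56
f 20 36 47
f 36 24 50
f 47 50 28
f 36 50 47
f 24 59 37
f 59 30 58
f 37 58 23
f 59 58 37
f 30 60 57
f 60 29 53
f 57 53 21
f 60 53 57
f 29 55 54
f 55 26 42
f 54 42 25
f 55 42 54
f 26 41 46
f 41 20 43
f 46 43 27
f 41 43 46
f 22 48 34
f 48 28 49
f 34 49 23
f 48 49 34
f 22 34 32
f 34 23 33
f 32 33 21
f 34 33 32
f 22 32 39
f 32 21 38
f 39 38 25
f 32 38 39
f 22 39 44
f 39 25 45
f 44 45 27
f 39 45 44
f 22 44 48
f 44 27 51
f 48 51 28
f 44 51 48
f 23 49 37
f 49 28 50
f 37 50 24
f 49 50 37
f 21 33 57
f 33 23 58
f 57 58 30
f 33 58 57
f 25 38 54
f 38 21 53
f 54 53 29
f 38 53 54
f 27 45 46
f 45 25 42
f 46 42 26
f 45 42 46
f 28 51 47
f 51 27 43
f 47 43 20
f 51 43 47
f 62 64 61
f 65 62 61
f 61 64 63
f 63 65 61
f 62 68 64
f 66 62 65
f 66 68 62
f 64 68 63
f 67 65 63
f 63 68 67
f 67 66 65
f 68 66 67



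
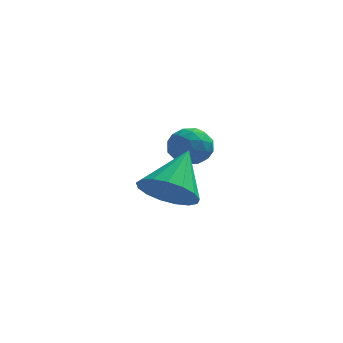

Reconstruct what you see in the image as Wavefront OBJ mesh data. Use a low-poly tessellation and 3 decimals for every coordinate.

v 1.289 1.826 -1.35
v 1.871 1.31 -1.322
v 0.749 1.27 -0.358
v 1.331 0.754 -0.33
v 1.462 1.499 -0.146
v 1.796 1.843 -0.759
v 0.824 0.737 -0.921
v 1.158 1.081 -1.534
v 1.584 0.638 -1.057
v 1.978 1.108 -0.578
v 0.642 1.472 -1.102
v 1.036 1.942 -0.623
v 1.628 1.617 -1.423
v 0.992 0.963 -0.257
v 1.069 1.401 -0.149
v 1.411 1.098 -0.133
v 1.583 1.93 -1.092
v 1.925 1.627 -1.076
v 1.685 1.737 -0.385
v 0.695 0.953 -0.604
v 1.037 0.65 -0.588
v 1.209 1.482 -1.547
v 1.551 1.179 -1.531
v 0.935 0.843 -1.295
v 1.801 0.918 -1.251
v 1.483 0.592 -0.668
v 1.186 0.582 -1.015
v 1.382 0.784 -1.375
v 2.032 1.195 -0.969
v 1.715 0.868 -0.386
v 1.792 1.306 -0.278
v 1.988 1.508 -0.639
v 1.864 0.8 -0.813
v 0.905 1.712 -1.294
v 0.588 1.385 -0.711
v 0.632 1.072 -1.041
v 0.828 1.274 -1.402
v 1.137 1.988 -1.012
v 0.819 1.662 -0.429
v 1.238 1.796 -0.305
v 1.434 1.998 -0.665
v 0.756 1.78 -0.867
v 1.071 -2.34 -1.122
v 2.019 -2.549 -1.256
v 1.529 -1 0.022
v 1.925 -2.233 -1.59
v 1.636 -1.941 -1.816
v 1.217 -1.741 -1.883
v 0.765 -1.678 -1.776
v 0.383 -1.766 -1.518
v 0.158 -1.987 -1.17
v 0.143 -2.288 -0.811
v 0.34 -2.601 -0.523
v 0.705 -2.854 -0.372
v 1.153 -2.99 -0.393
v 1.583 -2.977 -0.58
v 1.895 -2.818 -0.892
f 1 38 17
f 38 12 41
f 17 41 6
f 38 41 17
f 1 17 13
f 17 6 18
f 13 18 2
f 17 18 13
f 1 13 22
f 13 2 23
f 22 23 8
f 13 23 22
f 1 22 34
f 22 8 37
f 34 37 11
f 22 37 34
f 1 34 38
f 34 11 42
f 38 42 12
f 34 42 38
f 2 18 29
f 18 6 32
f 29 32 10
f 18 32 29
f 6 41 19
f 41 12 40
f 19 40 5
f 41 40 19
f 12 42 39
f 42 11 35
f 39 35 3
f 42 35 39
f 11 37 36
f 37 8 24
f 36 24 7
f 37 24 36
f 8 23 28
f 23 2 25
f 28 25 9
f 23 25 28
f 4 30 16
f 30 10 31
f 16 31 5
f 30 31 16
f 4 16 14
f 16 5 15
f 14 15 3
f 16 15 14
f 4 14 21
f 14 3 20
f 21 20 7
f 14 20 21
f 4 21 26
f 21 7 27
f 26 27 9
f 21 27 26
f 4 26 30
f 26 9 33
f 30 33 10
f 26 33 30
f 5 31 19
f 31 10 32
f 19 32 6
f 31 32 19
f 3 15 39
f 15 5 40
f 39 40 12
f 15 40 39
f 7 20 36
f 20 3 35
f 36 35 11
f 20 35 36
f 9 27 28
f 27 7 24
f 28 24 8
f 27 24 28
f 10 33 29
f 33 9 25
f 29 25 2
f 33 25 29
f 44 43 46
f 44 46 45
f 46 43 47
f 46 47 45
f 47 43 48
f 47 48 45
f 48 43 49
f 48 49 45
f 49 43 50
f 49 50 45
f 50 43 51
f 50 51 45
f 51 43 52
f 51 52 45
f 52 43 53
f 52 53 45
f 53 43 54
f 53 54 45
f 54 43 55
f 54 55 45
f 55 43 56
f 55 56 45
f 56 43 57
f 56 57 45
f 57 43 44
f 57 44 45



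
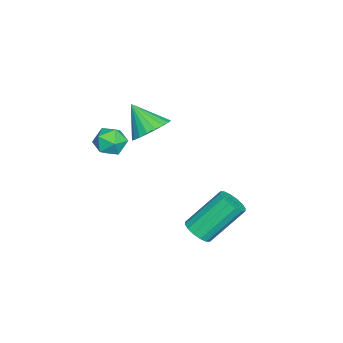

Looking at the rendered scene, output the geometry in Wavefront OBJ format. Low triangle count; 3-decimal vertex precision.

v 3.067 1.767 -2.266
v 3.463 1.497 -1.858
v 2.77 2.642 -0.426
v 2.373 2.913 -0.834
v 3.628 1.75 -1.98
v 2.935 2.895 -0.548
v 3.642 2.008 -2.179
v 2.949 3.153 -0.748
v 3.503 2.201 -2.402
v 2.809 3.346 -0.97
v 3.246 2.278 -2.588
v 2.553 3.424 -1.156
v 2.942 2.219 -2.687
v 2.248 3.364 -1.256
v 2.67 2.038 -2.674
v 1.977 3.183 -1.242
v 2.505 1.785 -2.552
v 1.812 2.93 -1.12
v 2.491 1.527 -2.352
v 1.798 2.672 -0.921
v 2.631 1.334 -2.13
v 1.937 2.479 -0.698
v 2.887 1.256 -1.944
v 2.194 2.402 -0.512
v 3.192 1.316 -1.844
v 2.498 2.461 -0.413
v 0.72 -1.543 0.546
v 1.348 -1.889 0.711
v 0.252 -2.571 0.169
v 0.88 -2.917 0.334
v 0.452 -2.656 0.873
v 0.741 -2.02 1.105
v 0.859 -2.44 -0.225
v 1.148 -1.804 0.007
v 1.434 -2.444 0.234
v 1.182 -2.577 0.913
v 0.418 -1.883 -0.033
v 0.166 -2.016 0.646
v -1.833 -1.358 -0.571
v -0.971 -1.58 -0.438
v -2.247 -2.302 0.531
v -1.014 -1.289 -0.205
v -1.198 -1.011 -0.036
v -1.492 -0.793 0.041
v -1.845 -0.672 0.012
v -2.196 -0.67 -0.118
v -2.484 -0.787 -0.327
v -2.66 -1.002 -0.577
v -2.692 -1.279 -0.827
v -2.576 -1.57 -1.032
v -2.332 -1.824 -1.158
v -2.001 -1.997 -1.182
v -1.641 -2.06 -1.101
v -1.314 -2.001 -0.928
v -1.077 -1.831 -0.693
f 2 1 5
f 2 5 3
f 3 5 6
f 3 6 4
f 5 1 7
f 5 7 6
f 6 7 8
f 6 8 4
f 7 1 9
f 7 9 8
f 8 9 10
f 8 10 4
f 9 1 11
f 9 11 10
f 10 11 12
f 10 12 4
f 11 1 13
f 11 13 12
f 12 13 14
f 12 14 4
f 13 1 15
f 13 15 14
f 14 15 16
f 14 16 4
f 15 1 17
f 15 17 16
f 16 17 18
f 16 18 4
f 17 1 19
f 17 19 18
f 18 19 20
f 18 20 4
f 19 1 21
f 19 21 20
f 20 21 22
f 20 22 4
f 21 1 23
f 21 23 22
f 22 23 24
f 22 24 4
f 23 1 25
f 23 25 24
f 24 25 26
f 24 26 4
f 25 1 2
f 25 2 26
f 26 2 3
f 26 3 4
f 27 38 32
f 27 32 28
f 27 28 34
f 27 34 37
f 27 37 38
f 28 32 36
f 32 38 31
f 38 37 29
f 37 34 33
f 34 28 35
f 30 36 31
f 30 31 29
f 30 29 33
f 30 33 35
f 30 35 36
f 31 36 32
f 29 31 38
f 33 29 37
f 35 33 34
f 36 35 28
f 40 39 42
f 40 42 41
f 42 39 43
f 42 43 41
f 43 39 44
f 43 44 41
f 44 39 45
f 44 45 41
f 45 39 46
f 45 46 41
f 46 39 47
f 46 47 41
f 47 39 48
f 47 48 41
f 48 39 49
f 48 49 41
f 49 39 50
f 49 50 41
f 50 39 51
f 50 51 41
f 51 39 52
f 51 52 41
f 52 39 53
f 52 53 41
f 53 39 54
f 53 54 41
f 54 39 55
f 54 55 41
f 55 39 40
f 55 40 41



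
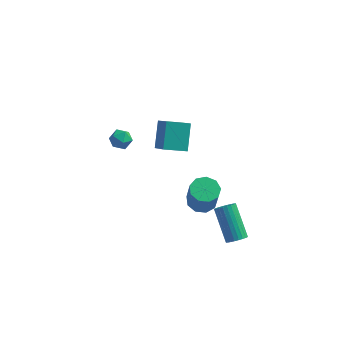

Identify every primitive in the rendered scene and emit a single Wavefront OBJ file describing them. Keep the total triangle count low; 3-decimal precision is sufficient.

v 4.357 -2.826 -4.14
v 4.705 -3.054 -3.723
v 3.832 -1.822 -2.322
v 3.483 -1.594 -2.74
v 4.834 -2.878 -3.797
v 3.96 -1.646 -2.396
v 4.89 -2.694 -3.924
v 4.016 -1.462 -2.523
v 4.864 -2.531 -4.084
v 3.991 -1.298 -2.683
v 4.762 -2.412 -4.252
v 3.888 -1.18 -2.851
v 4.597 -2.356 -4.404
v 3.724 -1.124 -3.003
v 4.397 -2.372 -4.515
v 3.523 -1.14 -3.114
v 4.19 -2.457 -4.569
v 3.316 -1.225 -3.168
v 4.008 -2.598 -4.558
v 3.135 -1.366 -3.157
v 3.88 -2.774 -4.484
v 3.006 -1.542 -3.083
v 3.824 -2.958 -4.357
v 2.95 -1.726 -2.956
v 3.849 -3.122 -4.197
v 2.976 -1.889 -2.796
v 3.952 -3.24 -4.029
v 3.078 -2.008 -2.628
v 4.116 -3.296 -3.877
v 3.243 -2.064 -2.476
v 4.317 -3.28 -3.766
v 3.443 -2.048 -2.365
v 4.524 -3.195 -3.712
v 3.65 -1.963 -2.311
v 1.989 -0.114 -4.172
v 2.44 0.569 -4.035
v 2.702 0.077 -2.45
v 2.251 -0.606 -2.588
v 1.894 0.669 -3.914
v 2.157 0.177 -2.329
v 1.393 0.403 -3.913
v 1.656 -0.089 -2.329
v 1.17 -0.106 -4.034
v 1.433 -0.597 -2.449
v 1.331 -0.618 -4.22
v 1.593 -1.109 -2.635
v 1.799 -0.894 -4.383
v 2.061 -1.386 -2.798
v 2.356 -0.806 -4.448
v 2.618 -1.297 -2.863
v 2.741 -0.394 -4.384
v 3.004 -0.885 -2.799
v 2.774 0.149 -4.221
v 3.037 -0.342 -2.636
v -0.172 0.354 -0.592
v -0.26 1.562 0.6
v -0.867 1.44 -1.745
v -0.955 2.649 -0.553
v 1.035 0.771 -0.927
v 0.947 1.98 0.265
v 0.34 1.858 -2.08
v 0.252 3.066 -0.888
v -3.866 3.41 -3.541
v -3.531 3.817 -3.074
v -2.869 2.963 -3.866
v -2.534 3.37 -3.399
v -2.946 2.844 -3.176
v -3.562 3.12 -2.975
v -2.838 3.66 -3.965
v -3.454 3.936 -3.764
v -2.896 3.972 -3.336
v -2.963 3.468 -2.848
v -3.437 3.312 -4.092
v -3.504 2.808 -3.604
f 2 1 5
f 2 5 3
f 3 5 6
f 3 6 4
f 5 1 7
f 5 7 6
f 6 7 8
f 6 8 4
f 7 1 9
f 7 9 8
f 8 9 10
f 8 10 4
f 9 1 11
f 9 11 10
f 10 11 12
f 10 12 4
f 11 1 13
f 11 13 12
f 12 13 14
f 12 14 4
f 13 1 15
f 13 15 14
f 14 15 16
f 14 16 4
f 15 1 17
f 15 17 16
f 16 17 18
f 16 18 4
f 17 1 19
f 17 19 18
f 18 19 20
f 18 20 4
f 19 1 21
f 19 21 20
f 20 21 22
f 20 22 4
f 21 1 23
f 21 23 22
f 22 23 24
f 22 24 4
f 23 1 25
f 23 25 24
f 24 25 26
f 24 26 4
f 25 1 27
f 25 27 26
f 26 27 28
f 26 28 4
f 27 1 29
f 27 29 28
f 28 29 30
f 28 30 4
f 29 1 31
f 29 31 30
f 30 31 32
f 30 32 4
f 31 1 33
f 31 33 32
f 32 33 34
f 32 34 4
f 33 1 2
f 33 2 34
f 34 2 3
f 34 3 4
f 36 35 39
f 36 39 37
f 37 39 40
f 37 40 38
f 39 35 41
f 39 41 40
f 40 41 42
f 40 42 38
f 41 35 43
f 41 43 42
f 42 43 44
f 42 44 38
f 43 35 45
f 43 45 44
f 44 45 46
f 44 46 38
f 45 35 47
f 45 47 46
f 46 47 48
f 46 48 38
f 47 35 49
f 47 49 48
f 48 49 50
f 48 50 38
f 49 35 51
f 49 51 50
f 50 51 52
f 50 52 38
f 51 35 53
f 51 53 52
f 52 53 54
f 52 54 38
f 53 35 36
f 53 36 54
f 54 36 37
f 54 37 38
f 56 58 55
f 59 56 55
f 55 58 57
f 57 59 55
f 56 62 58
f 60 56 59
f 60 62 56
f 58 62 57
f 61 59 57
f 57 62 61
f 61 60 59
f 62 60 61
f 63 74 68
f 63 68 64
f 63 64 70
f 63 70 73
f 63 73 74
f 64 68 72
f 68 74 67
f 74 73 65
f 73 70 69
f 70 64 71
f 66 72 67
f 66 67 65
f 66 65 69
f 66 69 71
f 66 71 72
f 67 72 68
f 65 67 74
f 69 65 73
f 71 69 70
f 72 71 64



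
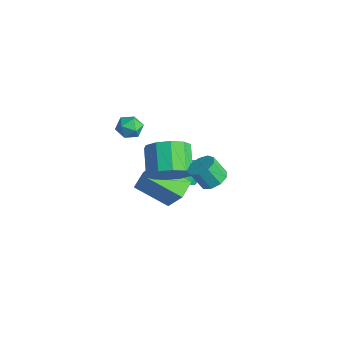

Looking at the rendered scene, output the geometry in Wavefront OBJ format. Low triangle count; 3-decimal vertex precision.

v 4.113 -0.079 2.31
v 4.618 -0.535 2.301
v 4.251 -0.957 3.202
v 3.747 -0.501 3.21
v 4.751 -0.155 2.534
v 4.384 -0.576 3.434
v 4.586 0.261 2.661
v 4.219 -0.161 3.562
v 4.199 0.518 2.624
v 3.833 0.096 3.525
v 3.773 0.495 2.44
v 3.406 0.073 3.341
v 3.506 0.204 2.195
v 3.139 -0.218 3.096
v 3.523 -0.22 2.003
v 3.156 -0.642 2.904
v 3.816 -0.578 1.955
v 3.45 -0.999 2.856
v 4.249 -0.702 2.073
v 3.882 -1.124 2.974
v 1.451 -0.681 -1.329
v 0.291 -1.738 -0.35
v 0.921 0.139 -1.072
v -0.24 -0.918 -0.093
v 2.32 -0.502 -0.107
v 1.159 -1.559 0.872
v 1.789 0.318 0.15
v 0.629 -0.739 1.129
v 2.477 -1.263 1.963
v 3.026 -1.453 2.814
v 1.911 -0.846 3.668
v 1.363 -0.657 2.817
v 3.182 -0.872 2.604
v 2.067 -0.265 3.458
v 3.068 -0.441 2.15
v 1.954 0.166 3.004
v 2.729 -0.324 1.624
v 1.614 0.283 2.478
v 2.294 -0.566 1.228
v 1.179 0.041 2.082
v 1.929 -1.074 1.112
v 0.814 -0.467 1.966
v 1.773 -1.655 1.322
v 0.658 -1.048 2.176
v 1.886 -2.086 1.776
v 0.772 -1.479 2.63
v 2.226 -2.203 2.302
v 1.111 -1.596 3.156
v 2.661 -1.961 2.698
v 1.546 -1.354 3.552
v -2.19 -0.004 1.234
v -1.581 -0.333 1.19
v -2.499 -0.687 2.07
v -1.89 -1.016 2.026
v -1.916 -0.364 2.261
v -1.725 0.058 1.745
v -2.355 -1.078 1.515
v -2.164 -0.656 0.999
v -1.683 -0.997 1.364
v -1.411 -0.555 1.825
v -2.669 -0.465 1.435
v -2.397 -0.023 1.896
v -0.442 1.379 -1.448
v 0.106 0.849 -1.147
v -0.118 2.201 -0.592
v 0.291 1.018 -1.379
v 0.348 1.249 -1.623
v 0.269 1.503 -1.836
v 0.067 1.735 -1.983
v -0.223 1.906 -2.037
v -0.551 1.985 -1.989
v -0.86 1.96 -1.848
v -1.097 1.834 -1.637
v -1.221 1.63 -1.394
v -1.21 1.382 -1.16
v -1.066 1.134 -0.976
v -0.815 0.928 -0.873
v -0.498 0.8 -0.87
v -0.173 0.772 -0.967
f 2 1 5
f 2 5 3
f 3 5 6
f 3 6 4
f 5 1 7
f 5 7 6
f 6 7 8
f 6 8 4
f 7 1 9
f 7 9 8
f 8 9 10
f 8 10 4
f 9 1 11
f 9 11 10
f 10 11 12
f 10 12 4
f 11 1 13
f 11 13 12
f 12 13 14
f 12 14 4
f 13 1 15
f 13 15 14
f 14 15 16
f 14 16 4
f 15 1 17
f 15 17 16
f 16 17 18
f 16 18 4
f 17 1 19
f 17 19 18
f 18 19 20
f 18 20 4
f 19 1 2
f 19 2 20
f 20 2 3
f 20 3 4
f 22 24 21
f 25 22 21
f 21 24 23
f 23 25 21
f 22 28 24
f 26 22 25
f 26 28 22
f 24 28 23
f 27 25 23
f 23 28 27
f 27 26 25
f 28 26 27
f 30 29 33
f 30 33 31
f 31 33 34
f 31 34 32
f 33 29 35
f 33 35 34
f 34 35 36
f 34 36 32
f 35 29 37
f 35 37 36
f 36 37 38
f 36 38 32
f 37 29 39
f 37 39 38
f 38 39 40
f 38 40 32
f 39 29 41
f 39 41 40
f 40 41 42
f 40 42 32
f 41 29 43
f 41 43 42
f 42 43 44
f 42 44 32
f 43 29 45
f 43 45 44
f 44 45 46
f 44 46 32
f 45 29 47
f 45 47 46
f 46 47 48
f 46 48 32
f 47 29 49
f 47 49 48
f 48 49 50
f 48 50 32
f 49 29 30
f 49 30 50
f 50 30 31
f 50 31 32
f 51 62 56
f 51 56 52
f 51 52 58
f 51 58 61
f 51 61 62
f 52 56 60
f 56 62 55
f 62 61 53
f 61 58 57
f 58 52 59
f 54 60 55
f 54 55 53
f 54 53 57
f 54 57 59
f 54 59 60
f 55 60 56
f 53 55 62
f 57 53 61
f 59 57 58
f 60 59 52
f 64 63 66
f 64 66 65
f 66 63 67
f 66 67 65
f 67 63 68
f 67 68 65
f 68 63 69
f 68 69 65
f 69 63 70
f 69 70 65
f 70 63 71
f 70 71 65
f 71 63 72
f 71 72 65
f 72 63 73
f 72 73 65
f 73 63 74
f 73 74 65
f 74 63 75
f 74 75 65
f 75 63 76
f 75 76 65
f 76 63 77
f 76 77 65
f 77 63 78
f 77 78 65
f 78 63 79
f 78 79 65
f 79 63 64
f 79 64 65



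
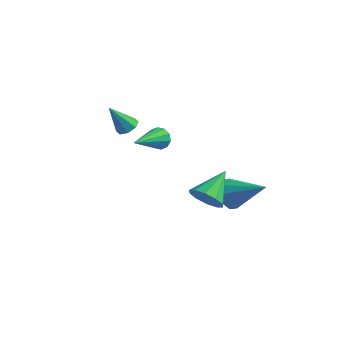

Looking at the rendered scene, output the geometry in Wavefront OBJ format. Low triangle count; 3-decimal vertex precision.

v 2.353 -1.655 -1.069
v 2.681 -1.286 -1.761
v 2.467 -0.145 -0.211
v 2.159 -1.234 -1.782
v 1.71 -1.343 -1.531
v 1.508 -1.571 -1.103
v 1.627 -1.831 -0.663
v 2.024 -2.023 -0.377
v 2.547 -2.075 -0.356
v 2.995 -1.966 -0.608
v 3.198 -1.738 -1.035
v 3.078 -1.478 -1.476
v 1.067 2.918 -4.413
v 1.525 2.756 -5.147
v 2.833 3.082 -3.347
v 1.452 3.294 -5.109
v 1.232 3.688 -4.806
v 0.949 3.788 -4.352
v 0.711 3.555 -3.922
v 0.609 3.079 -3.68
v 0.682 2.542 -3.717
v 0.902 2.148 -4.021
v 1.185 2.048 -4.474
v 1.423 2.28 -4.904
v -0.309 -1.045 1.477
v 0.133 -0.924 1.849
v -0.491 -2.855 2.283
v -0.179 -0.822 2.008
v -0.541 -0.805 1.964
v -0.814 -0.88 1.735
v -0.895 -1.017 1.407
v -0.752 -1.166 1.106
v -0.44 -1.267 0.947
v -0.078 -1.284 0.99
v 0.195 -1.21 1.22
v 0.276 -1.072 1.548
v -3.232 1.084 -0.144
v -2.811 1.359 0.165
v -3.888 0.596 1.184
v -3.169 1.624 0.085
v -3.563 1.572 -0.129
v -3.763 1.234 -0.352
v -3.652 0.808 -0.453
v -3.295 0.544 -0.374
v -2.901 0.596 -0.16
v -2.7 0.934 0.063
f 2 1 4
f 2 4 3
f 4 1 5
f 4 5 3
f 5 1 6
f 5 6 3
f 6 1 7
f 6 7 3
f 7 1 8
f 7 8 3
f 8 1 9
f 8 9 3
f 9 1 10
f 9 10 3
f 10 1 11
f 10 11 3
f 11 1 12
f 11 12 3
f 12 1 2
f 12 2 3
f 14 13 16
f 14 16 15
f 16 13 17
f 16 17 15
f 17 13 18
f 17 18 15
f 18 13 19
f 18 19 15
f 19 13 20
f 19 20 15
f 20 13 21
f 20 21 15
f 21 13 22
f 21 22 15
f 22 13 23
f 22 23 15
f 23 13 24
f 23 24 15
f 24 13 14
f 24 14 15
f 26 25 28
f 26 28 27
f 28 25 29
f 28 29 27
f 29 25 30
f 29 30 27
f 30 25 31
f 30 31 27
f 31 25 32
f 31 32 27
f 32 25 33
f 32 33 27
f 33 25 34
f 33 34 27
f 34 25 35
f 34 35 27
f 35 25 36
f 35 36 27
f 36 25 26
f 36 26 27
f 38 37 40
f 38 40 39
f 40 37 41
f 40 41 39
f 41 37 42
f 41 42 39
f 42 37 43
f 42 43 39
f 43 37 44
f 43 44 39
f 44 37 45
f 44 45 39
f 45 37 46
f 45 46 39
f 46 37 38
f 46 38 39



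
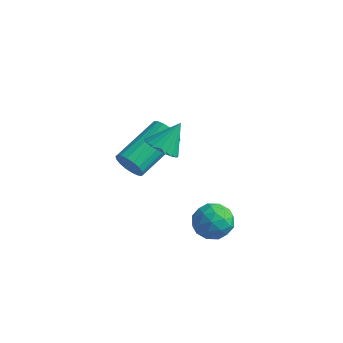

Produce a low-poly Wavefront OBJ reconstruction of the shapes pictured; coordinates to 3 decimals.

v 1.369 1.761 3.487
v 1.948 1.938 3.178
v 1.651 2.519 4.453
v 1.767 2.132 3.079
v 1.518 2.261 3.051
v 1.242 2.304 3.098
v 0.988 2.253 3.212
v 0.801 2.117 3.374
v 0.711 1.919 3.555
v 0.735 1.694 3.725
v 0.869 1.481 3.853
v 1.089 1.316 3.918
v 1.358 1.228 3.909
v 1.628 1.232 3.827
v 1.854 1.327 3.686
v 1.996 1.498 3.51
v 2.029 1.714 3.331
v -0.625 2.606 1.03
v -0.285 2.374 1.52
v -0.035 4.302 2.26
v -0.375 4.534 1.77
v -0.086 2.424 1.323
v 0.164 4.352 2.063
v 0.007 2.51 1.067
v 0.257 4.438 1.807
v -0.026 2.615 0.805
v 0.224 4.543 1.544
v -0.177 2.718 0.587
v 0.073 4.646 1.326
v -0.417 2.799 0.456
v -0.167 4.727 1.196
v -0.699 2.842 0.44
v -0.448 4.77 1.18
v -0.965 2.838 0.54
v -0.715 4.766 1.28
v -1.164 2.788 0.737
v -0.914 4.716 1.477
v -1.257 2.702 0.993
v -1.007 4.63 1.733
v -1.224 2.597 1.256
v -0.974 4.525 1.995
v -1.073 2.494 1.474
v -0.823 4.422 2.213
v -0.833 2.413 1.604
v -0.583 4.341 2.344
v -0.552 2.37 1.62
v -0.301 4.298 2.36
v 2.462 3.649 -0.775
v 3.054 3.505 -0.242
v 2.426 2.375 -1.078
v 3.018 2.231 -0.545
v 2.283 2.447 -0.285
v 2.305 3.234 -0.097
v 3.175 2.646 -1.223
v 3.197 3.433 -1.035
v 3.495 2.885 -0.518
v 2.943 2.762 0.061
v 2.537 3.118 -1.381
v 1.985 2.995 -0.802
v 2.761 3.689 -0.482
v 2.719 2.191 -0.838
v 2.287 2.318 -0.685
v 2.635 2.234 -0.372
v 2.321 3.53 -0.397
v 2.669 3.445 -0.083
v 2.215 2.823 -0.109
v 2.811 2.435 -1.237
v 3.159 2.35 -0.923
v 2.845 3.646 -0.948
v 3.193 3.562 -0.635
v 3.265 3.057 -1.211
v 3.368 3.24 -0.331
v 3.347 2.491 -0.509
v 3.44 2.735 -0.908
v 3.453 3.197 -0.797
v 3.044 3.168 0.01
v 3.023 2.419 -0.169
v 2.59 2.546 -0.016
v 2.603 3.009 0.095
v 3.303 2.803 -0.153
v 2.457 3.461 -1.151
v 2.436 2.712 -1.33
v 2.877 2.871 -1.415
v 2.89 3.334 -1.304
v 2.133 3.389 -0.811
v 2.112 2.64 -0.989
v 2.027 2.683 -0.523
v 2.04 3.145 -0.412
v 2.177 3.077 -1.167
f 2 1 4
f 2 4 3
f 4 1 5
f 4 5 3
f 5 1 6
f 5 6 3
f 6 1 7
f 6 7 3
f 7 1 8
f 7 8 3
f 8 1 9
f 8 9 3
f 9 1 10
f 9 10 3
f 10 1 11
f 10 11 3
f 11 1 12
f 11 12 3
f 12 1 13
f 12 13 3
f 13 1 14
f 13 14 3
f 14 1 15
f 14 15 3
f 15 1 16
f 15 16 3
f 16 1 17
f 16 17 3
f 17 1 2
f 17 2 3
f 19 18 22
f 19 22 20
f 20 22 23
f 20 23 21
f 22 18 24
f 22 24 23
f 23 24 25
f 23 25 21
f 24 18 26
f 24 26 25
f 25 26 27
f 25 27 21
f 26 18 28
f 26 28 27
f 27 28 29
f 27 29 21
f 28 18 30
f 28 30 29
f 29 30 31
f 29 31 21
f 30 18 32
f 30 32 31
f 31 32 33
f 31 33 21
f 32 18 34
f 32 34 33
f 33 34 35
f 33 35 21
f 34 18 36
f 34 36 35
f 35 36 37
f 35 37 21
f 36 18 38
f 36 38 37
f 37 38 39
f 37 39 21
f 38 18 40
f 38 40 39
f 39 40 41
f 39 41 21
f 40 18 42
f 40 42 41
f 41 42 43
f 41 43 21
f 42 18 44
f 42 44 43
f 43 44 45
f 43 45 21
f 44 18 46
f 44 46 45
f 45 46 47
f 45 47 21
f 46 18 19
f 46 19 47
f 47 19 20
f 47 20 21
f 48 85 64
f 85 59 88
f 64 88 53
f 85 88 64
f 48 64 60
f 64 53 65
f 60 65 49
f 64 65 60
f 48 60 69
f 60 49 70
f 69 70 55
f 60 70 69
f 48 69 81
f 69 55 84
f 81 84 58
f 69 84 81
f 48 81 85
f 81 58 89
f 85 89 59
f 81 89 85
f 49 65 76
f 65 53 79
f 76 79 57
f 65 79 76
f 53 88 66
f 88 59 87
f 66 87 52
f 88 87 66
f 59 89 86
f 89 58 82
f 86 82 50
f 89 82 86
f 58 84 83
f 84 55 71
f 83 71 54
f 84 71 83
f 55 70 75
f 70 49 72
f 75 72 56
f 70 72 75
f 51 77 63
f 77 57 78
f 63 78 52
f 77 78 63
f 51 63 61
f 63 52 62
f 61 62 50
f 63 62 61
f 51 61 68
f 61 50 67
f 68 67 54
f 61 67 68
f 51 68 73
f 68 54 74
f 73 74 56
f 68 74 73
f 51 73 77
f 73 56 80
f 77 80 57
f 73 80 77
f 52 78 66
f 78 57 79
f 66 79 53
f 78 79 66
f 50 62 86
f 62 52 87
f 86 87 59
f 62 87 86
f 54 67 83
f 67 50 82
f 83 82 58
f 67 82 83
f 56 74 75
f 74 54 71
f 75 71 55
f 74 71 75
f 57 80 76
f 80 56 72
f 76 72 49
f 80 72 76

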